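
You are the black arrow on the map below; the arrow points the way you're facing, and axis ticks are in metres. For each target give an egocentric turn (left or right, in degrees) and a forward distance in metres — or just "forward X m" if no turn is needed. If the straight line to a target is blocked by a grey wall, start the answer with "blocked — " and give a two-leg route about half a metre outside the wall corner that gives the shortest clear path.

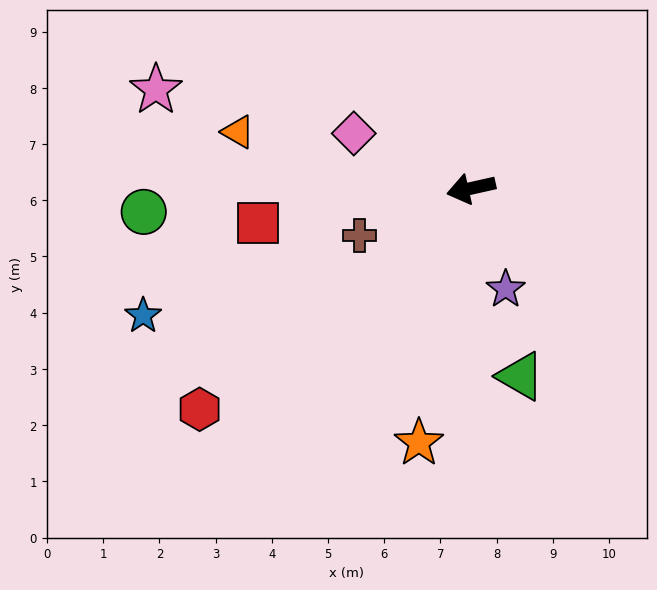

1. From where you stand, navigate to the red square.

turn right 3°, forward 3.8 m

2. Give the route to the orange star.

turn left 66°, forward 4.6 m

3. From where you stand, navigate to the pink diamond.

turn right 38°, forward 2.3 m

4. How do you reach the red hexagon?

turn left 26°, forward 6.2 m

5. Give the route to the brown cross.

turn left 10°, forward 2.2 m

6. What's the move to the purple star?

turn left 96°, forward 1.9 m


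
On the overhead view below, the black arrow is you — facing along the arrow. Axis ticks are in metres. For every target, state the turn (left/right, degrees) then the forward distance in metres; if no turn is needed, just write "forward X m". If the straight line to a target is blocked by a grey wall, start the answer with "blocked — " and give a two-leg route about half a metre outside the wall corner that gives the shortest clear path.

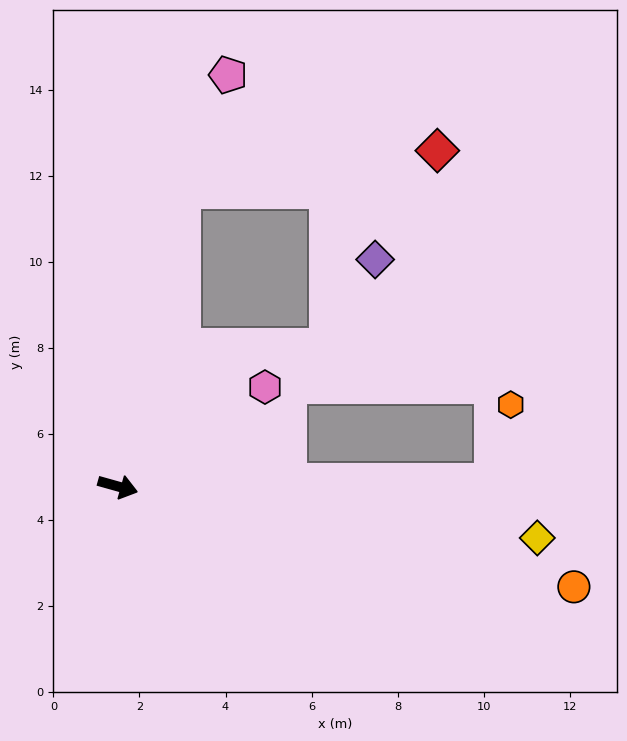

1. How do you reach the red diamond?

blocked — turn left 93°, forward 7.0 m, then turn right 68°, forward 6.0 m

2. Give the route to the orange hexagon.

blocked — turn left 16°, forward 8.7 m, then turn left 77°, forward 1.8 m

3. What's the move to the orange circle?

turn left 3°, forward 10.9 m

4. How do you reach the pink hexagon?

turn left 50°, forward 4.1 m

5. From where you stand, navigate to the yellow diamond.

turn left 9°, forward 9.8 m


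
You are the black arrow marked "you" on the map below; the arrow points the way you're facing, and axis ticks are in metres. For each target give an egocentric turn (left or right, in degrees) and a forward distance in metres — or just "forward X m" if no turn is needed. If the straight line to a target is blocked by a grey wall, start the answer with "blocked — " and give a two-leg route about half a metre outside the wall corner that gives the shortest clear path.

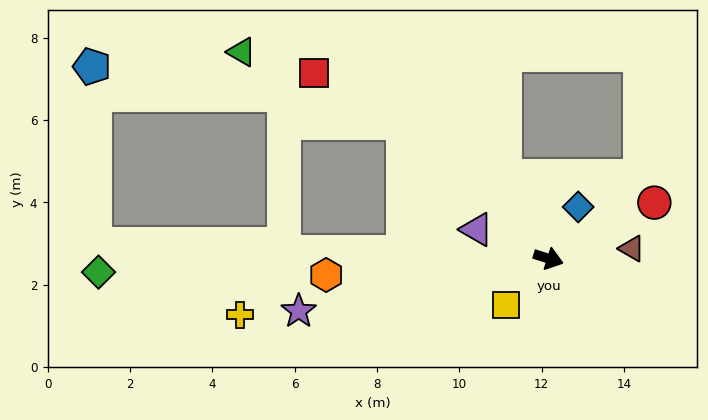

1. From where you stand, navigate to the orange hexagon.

turn right 158°, forward 5.4 m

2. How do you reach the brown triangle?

turn left 24°, forward 2.0 m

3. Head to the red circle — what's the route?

turn left 45°, forward 2.9 m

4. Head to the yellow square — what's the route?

turn right 115°, forward 1.5 m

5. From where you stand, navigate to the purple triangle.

turn left 176°, forward 1.9 m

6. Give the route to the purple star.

turn right 151°, forward 6.2 m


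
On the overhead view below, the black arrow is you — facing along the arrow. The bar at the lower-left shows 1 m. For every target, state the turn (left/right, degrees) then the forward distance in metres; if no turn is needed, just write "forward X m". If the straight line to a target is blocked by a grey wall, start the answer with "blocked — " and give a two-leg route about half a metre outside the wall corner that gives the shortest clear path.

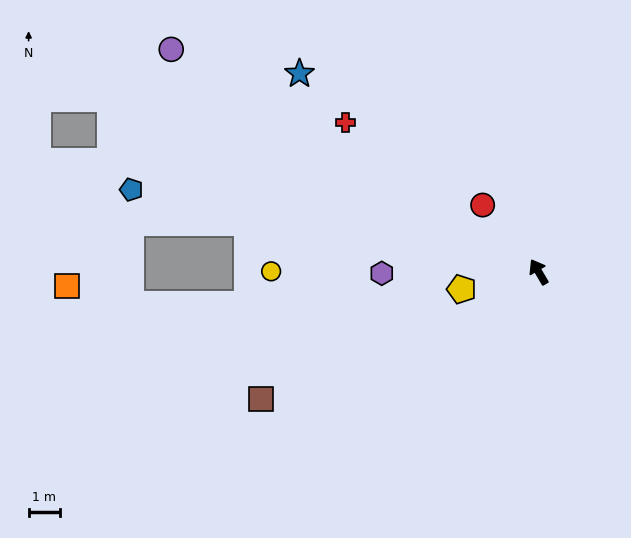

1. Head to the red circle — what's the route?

turn left 9°, forward 2.8 m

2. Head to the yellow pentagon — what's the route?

turn left 72°, forward 2.5 m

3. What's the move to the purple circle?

turn left 28°, forward 13.8 m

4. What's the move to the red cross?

turn left 22°, forward 7.9 m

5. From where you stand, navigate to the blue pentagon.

turn left 48°, forward 13.4 m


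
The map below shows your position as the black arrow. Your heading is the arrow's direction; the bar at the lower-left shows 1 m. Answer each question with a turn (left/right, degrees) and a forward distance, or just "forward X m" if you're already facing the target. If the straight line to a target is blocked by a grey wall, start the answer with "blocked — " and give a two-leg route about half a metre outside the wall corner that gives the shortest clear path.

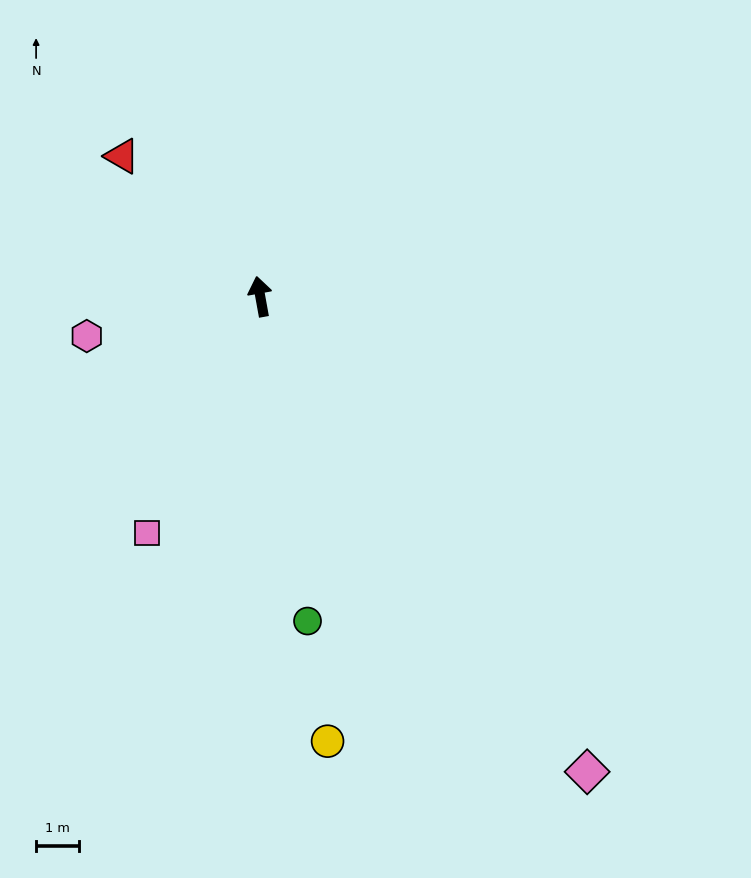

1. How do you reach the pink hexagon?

turn left 93°, forward 4.1 m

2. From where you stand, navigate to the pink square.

turn left 144°, forward 6.1 m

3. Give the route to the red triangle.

turn left 34°, forward 4.6 m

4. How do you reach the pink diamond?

turn right 156°, forward 13.4 m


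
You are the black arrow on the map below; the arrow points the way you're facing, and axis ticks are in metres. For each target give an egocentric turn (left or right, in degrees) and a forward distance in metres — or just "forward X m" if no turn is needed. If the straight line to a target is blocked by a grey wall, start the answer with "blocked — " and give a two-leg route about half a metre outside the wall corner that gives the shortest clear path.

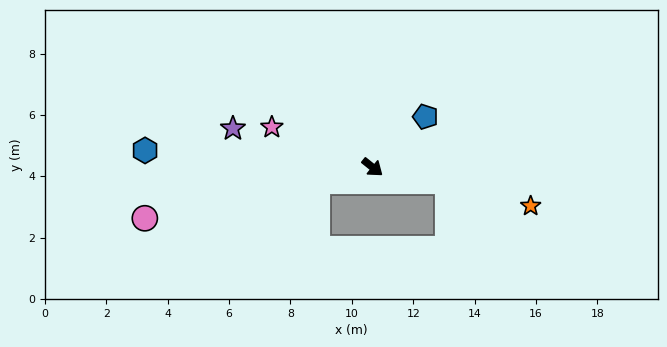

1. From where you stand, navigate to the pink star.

turn right 163°, forward 3.5 m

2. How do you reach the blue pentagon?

turn left 82°, forward 2.4 m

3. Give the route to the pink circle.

turn right 129°, forward 7.6 m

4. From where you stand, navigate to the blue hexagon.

turn right 146°, forward 7.4 m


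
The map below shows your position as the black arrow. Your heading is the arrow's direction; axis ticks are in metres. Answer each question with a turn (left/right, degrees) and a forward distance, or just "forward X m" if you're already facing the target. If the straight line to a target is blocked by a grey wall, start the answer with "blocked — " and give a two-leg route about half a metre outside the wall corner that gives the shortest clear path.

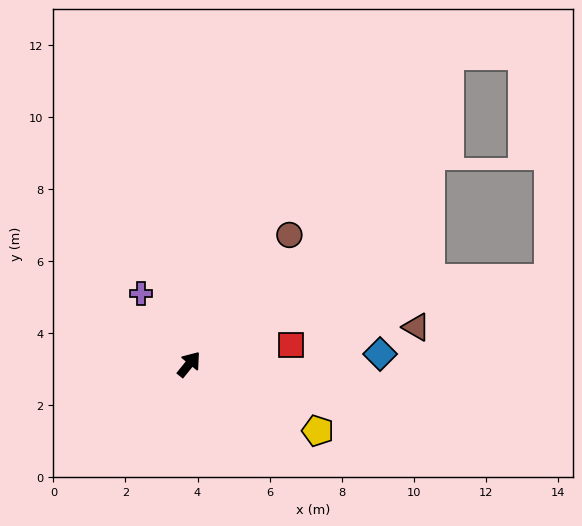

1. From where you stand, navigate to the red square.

turn right 40°, forward 2.9 m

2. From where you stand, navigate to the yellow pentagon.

turn right 78°, forward 4.0 m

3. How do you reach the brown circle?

forward 4.5 m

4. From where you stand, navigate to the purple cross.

turn left 73°, forward 2.4 m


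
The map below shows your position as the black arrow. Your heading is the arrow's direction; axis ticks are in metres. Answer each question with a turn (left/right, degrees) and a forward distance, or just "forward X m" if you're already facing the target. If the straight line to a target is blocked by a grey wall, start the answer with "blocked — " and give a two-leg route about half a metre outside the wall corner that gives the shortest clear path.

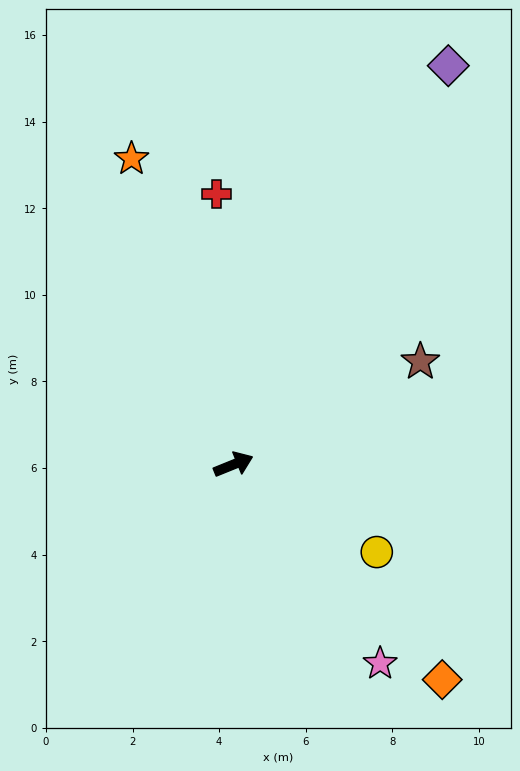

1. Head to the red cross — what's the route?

turn left 72°, forward 6.3 m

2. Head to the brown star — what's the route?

turn left 7°, forward 4.9 m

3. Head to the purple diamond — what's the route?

turn left 40°, forward 10.5 m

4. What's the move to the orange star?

turn left 86°, forward 7.4 m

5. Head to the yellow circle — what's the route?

turn right 53°, forward 3.9 m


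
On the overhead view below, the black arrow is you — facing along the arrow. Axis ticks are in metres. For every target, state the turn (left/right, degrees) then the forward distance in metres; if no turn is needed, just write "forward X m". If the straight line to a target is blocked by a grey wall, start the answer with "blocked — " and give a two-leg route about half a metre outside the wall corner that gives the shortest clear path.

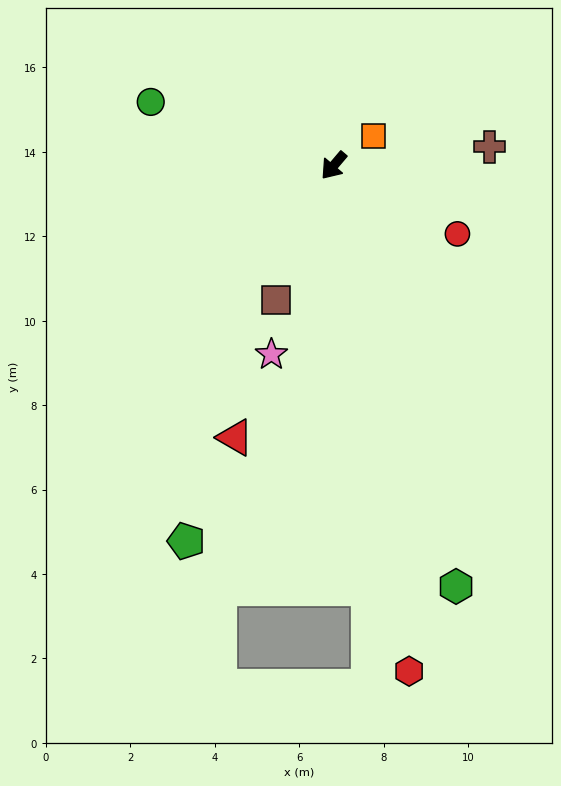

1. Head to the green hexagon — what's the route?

turn left 57°, forward 10.4 m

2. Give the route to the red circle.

turn left 101°, forward 3.3 m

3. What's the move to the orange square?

turn left 167°, forward 1.2 m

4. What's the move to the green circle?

turn right 69°, forward 4.6 m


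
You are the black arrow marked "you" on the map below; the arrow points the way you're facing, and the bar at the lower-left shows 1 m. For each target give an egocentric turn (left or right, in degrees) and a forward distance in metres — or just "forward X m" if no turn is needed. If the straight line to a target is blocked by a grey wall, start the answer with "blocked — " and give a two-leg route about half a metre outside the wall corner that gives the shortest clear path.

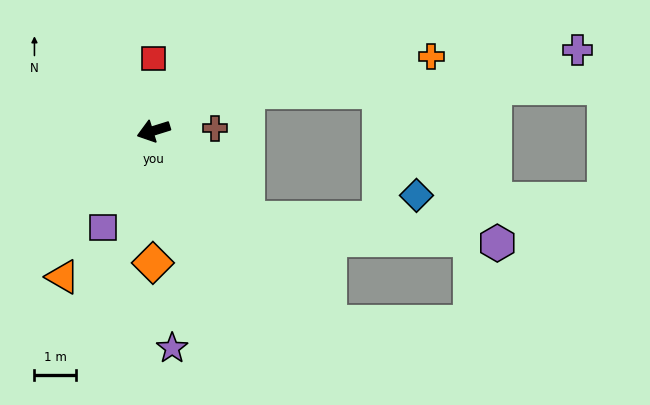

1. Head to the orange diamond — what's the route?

turn left 72°, forward 3.2 m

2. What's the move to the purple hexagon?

blocked — turn left 119°, forward 3.1 m, then turn left 38°, forward 6.1 m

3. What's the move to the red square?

turn right 107°, forward 1.7 m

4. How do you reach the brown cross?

turn left 165°, forward 1.5 m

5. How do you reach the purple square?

turn left 45°, forward 2.6 m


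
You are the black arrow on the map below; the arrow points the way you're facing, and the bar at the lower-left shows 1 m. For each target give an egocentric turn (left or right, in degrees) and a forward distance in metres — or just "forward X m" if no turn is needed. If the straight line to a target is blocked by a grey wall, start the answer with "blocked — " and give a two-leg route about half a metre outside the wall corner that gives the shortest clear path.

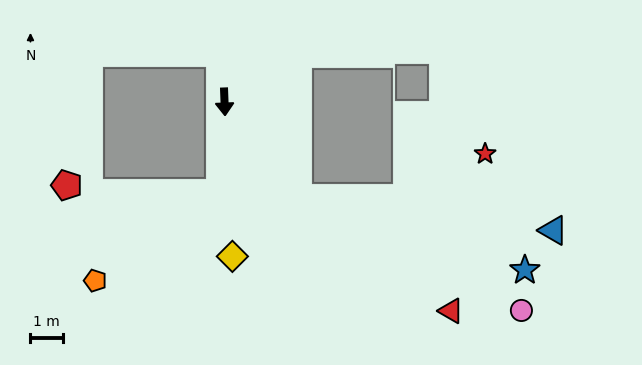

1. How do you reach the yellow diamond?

forward 4.8 m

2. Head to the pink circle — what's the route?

blocked — turn left 36°, forward 3.7 m, then turn left 25°, forward 7.7 m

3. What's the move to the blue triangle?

blocked — turn left 36°, forward 3.7 m, then turn left 44°, forward 7.9 m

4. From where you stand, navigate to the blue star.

blocked — turn left 36°, forward 3.7 m, then turn left 34°, forward 7.3 m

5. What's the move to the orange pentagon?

blocked — turn right 5°, forward 2.8 m, then turn right 52°, forward 4.7 m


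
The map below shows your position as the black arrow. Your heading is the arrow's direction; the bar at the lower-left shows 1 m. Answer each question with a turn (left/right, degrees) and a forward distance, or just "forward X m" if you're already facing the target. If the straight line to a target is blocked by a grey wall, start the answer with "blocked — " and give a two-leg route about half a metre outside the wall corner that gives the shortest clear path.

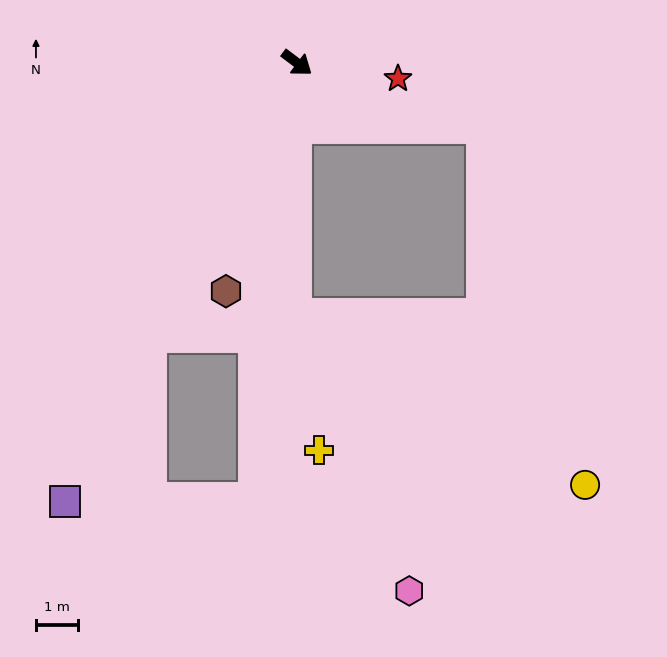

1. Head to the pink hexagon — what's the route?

blocked — turn right 54°, forward 6.0 m, then turn left 24°, forward 7.1 m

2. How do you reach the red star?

turn left 28°, forward 2.4 m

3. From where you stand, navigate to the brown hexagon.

turn right 70°, forward 5.7 m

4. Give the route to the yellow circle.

blocked — turn right 54°, forward 6.0 m, then turn left 61°, forward 8.0 m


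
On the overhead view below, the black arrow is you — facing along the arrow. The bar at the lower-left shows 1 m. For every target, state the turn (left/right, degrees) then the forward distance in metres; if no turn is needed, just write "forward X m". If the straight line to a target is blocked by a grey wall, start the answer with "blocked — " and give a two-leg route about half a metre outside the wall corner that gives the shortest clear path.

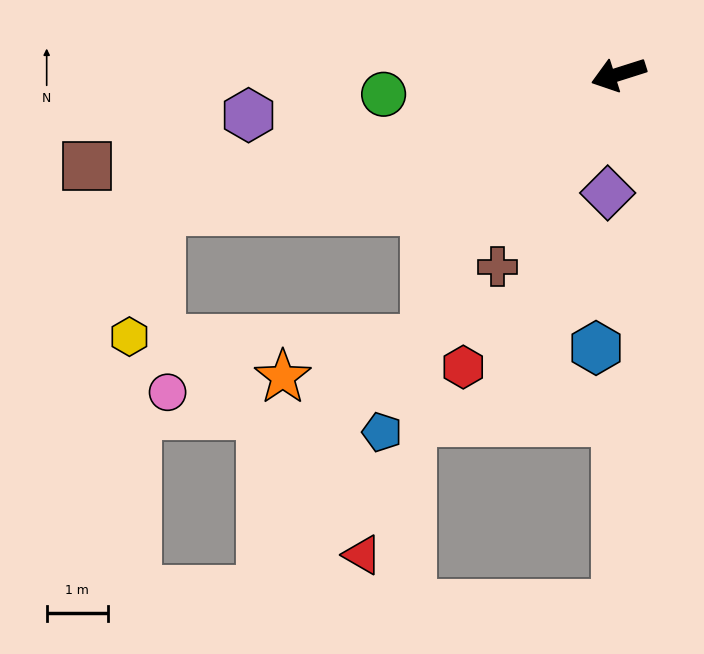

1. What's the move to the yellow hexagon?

blocked — forward 7.8 m, then turn left 59°, forward 2.1 m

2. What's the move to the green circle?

turn right 13°, forward 3.9 m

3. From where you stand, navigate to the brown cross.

turn left 40°, forward 3.7 m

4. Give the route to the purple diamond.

turn left 67°, forward 1.9 m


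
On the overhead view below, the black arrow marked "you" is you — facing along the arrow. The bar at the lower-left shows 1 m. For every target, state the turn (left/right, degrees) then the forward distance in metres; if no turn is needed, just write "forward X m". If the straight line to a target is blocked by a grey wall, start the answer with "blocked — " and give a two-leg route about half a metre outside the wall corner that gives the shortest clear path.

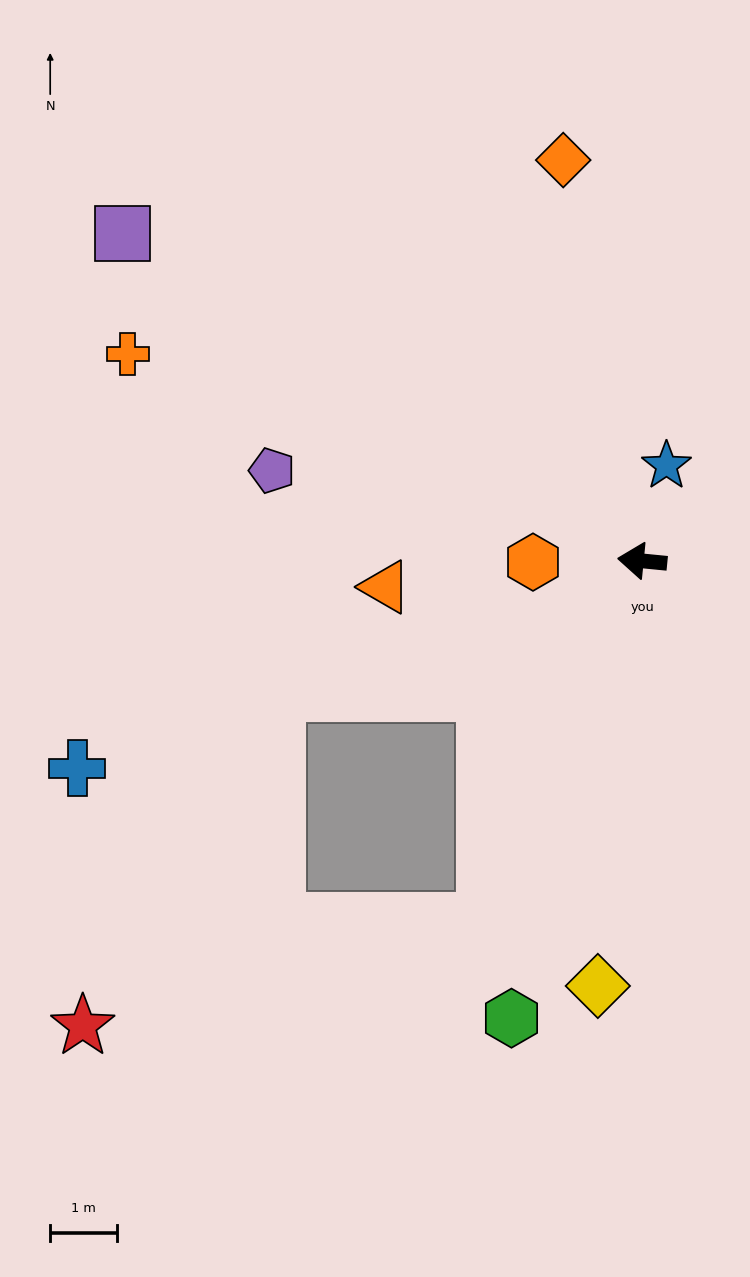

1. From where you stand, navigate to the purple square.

turn right 27°, forward 9.2 m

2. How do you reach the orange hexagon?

turn left 6°, forward 1.6 m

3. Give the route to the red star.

blocked — turn left 72°, forward 5.9 m, then turn right 52°, forward 6.2 m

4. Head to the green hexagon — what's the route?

turn left 80°, forward 7.1 m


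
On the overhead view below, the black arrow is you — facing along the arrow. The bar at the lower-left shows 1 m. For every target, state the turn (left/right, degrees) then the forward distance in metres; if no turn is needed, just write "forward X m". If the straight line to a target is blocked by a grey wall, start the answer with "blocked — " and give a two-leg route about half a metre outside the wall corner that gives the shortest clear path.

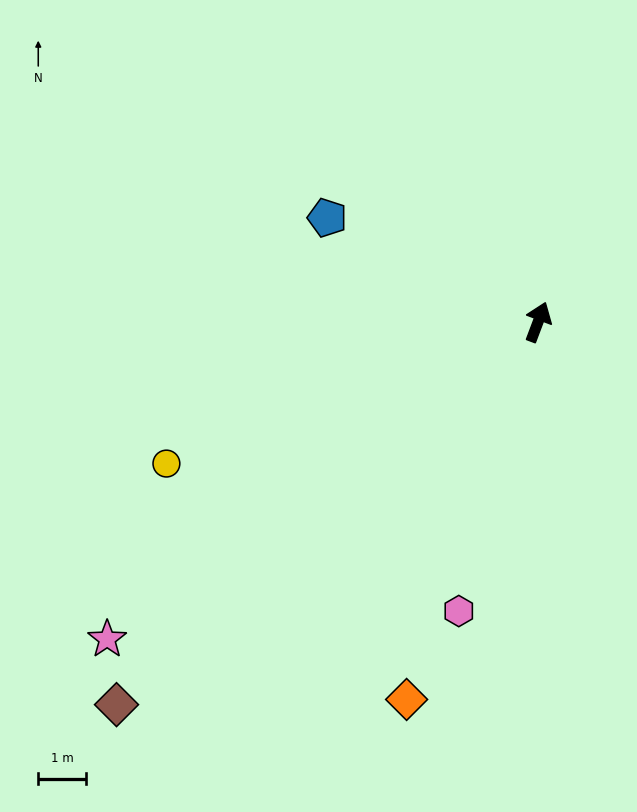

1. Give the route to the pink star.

turn left 147°, forward 11.1 m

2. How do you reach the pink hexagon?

turn right 175°, forward 6.2 m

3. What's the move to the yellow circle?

turn left 132°, forward 8.3 m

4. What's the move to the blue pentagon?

turn left 84°, forward 4.9 m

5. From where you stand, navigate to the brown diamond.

turn left 153°, forward 11.8 m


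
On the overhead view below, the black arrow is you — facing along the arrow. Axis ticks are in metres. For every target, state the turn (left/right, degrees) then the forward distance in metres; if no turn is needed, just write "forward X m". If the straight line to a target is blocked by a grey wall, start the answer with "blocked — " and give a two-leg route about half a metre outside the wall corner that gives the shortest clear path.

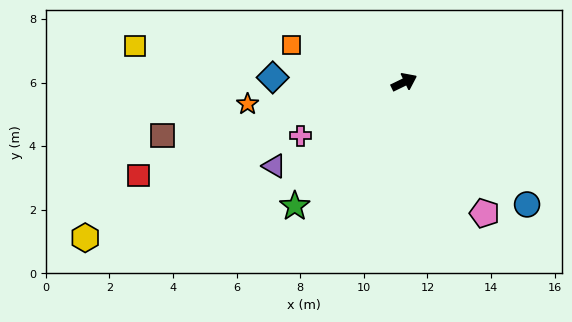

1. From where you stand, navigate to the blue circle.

turn right 71°, forward 5.5 m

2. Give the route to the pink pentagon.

turn right 84°, forward 4.8 m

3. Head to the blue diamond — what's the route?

turn left 152°, forward 4.1 m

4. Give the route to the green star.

turn right 157°, forward 5.2 m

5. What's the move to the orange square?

turn left 136°, forward 3.7 m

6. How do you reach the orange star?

turn left 162°, forward 5.0 m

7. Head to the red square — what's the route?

turn left 173°, forward 8.8 m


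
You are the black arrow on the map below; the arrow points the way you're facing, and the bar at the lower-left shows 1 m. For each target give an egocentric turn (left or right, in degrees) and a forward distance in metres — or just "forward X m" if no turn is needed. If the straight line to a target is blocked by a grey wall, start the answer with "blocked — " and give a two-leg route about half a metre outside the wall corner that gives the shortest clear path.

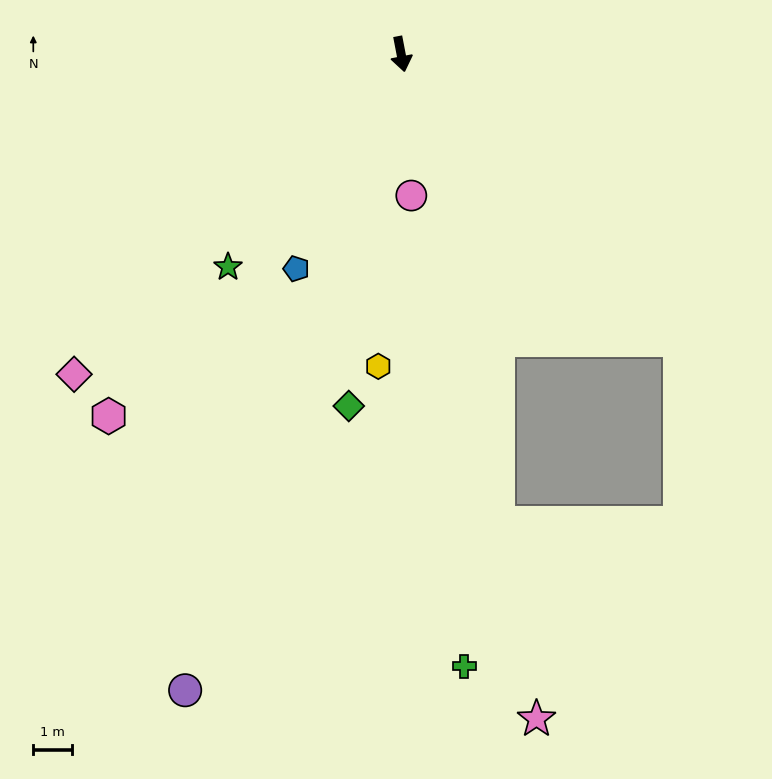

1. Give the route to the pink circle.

turn right 7°, forward 3.7 m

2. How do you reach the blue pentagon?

turn right 37°, forward 6.2 m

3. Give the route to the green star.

turn right 50°, forward 7.2 m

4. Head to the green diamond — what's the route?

turn right 19°, forward 9.3 m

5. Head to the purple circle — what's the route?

turn right 30°, forward 17.5 m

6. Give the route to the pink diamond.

turn right 56°, forward 11.9 m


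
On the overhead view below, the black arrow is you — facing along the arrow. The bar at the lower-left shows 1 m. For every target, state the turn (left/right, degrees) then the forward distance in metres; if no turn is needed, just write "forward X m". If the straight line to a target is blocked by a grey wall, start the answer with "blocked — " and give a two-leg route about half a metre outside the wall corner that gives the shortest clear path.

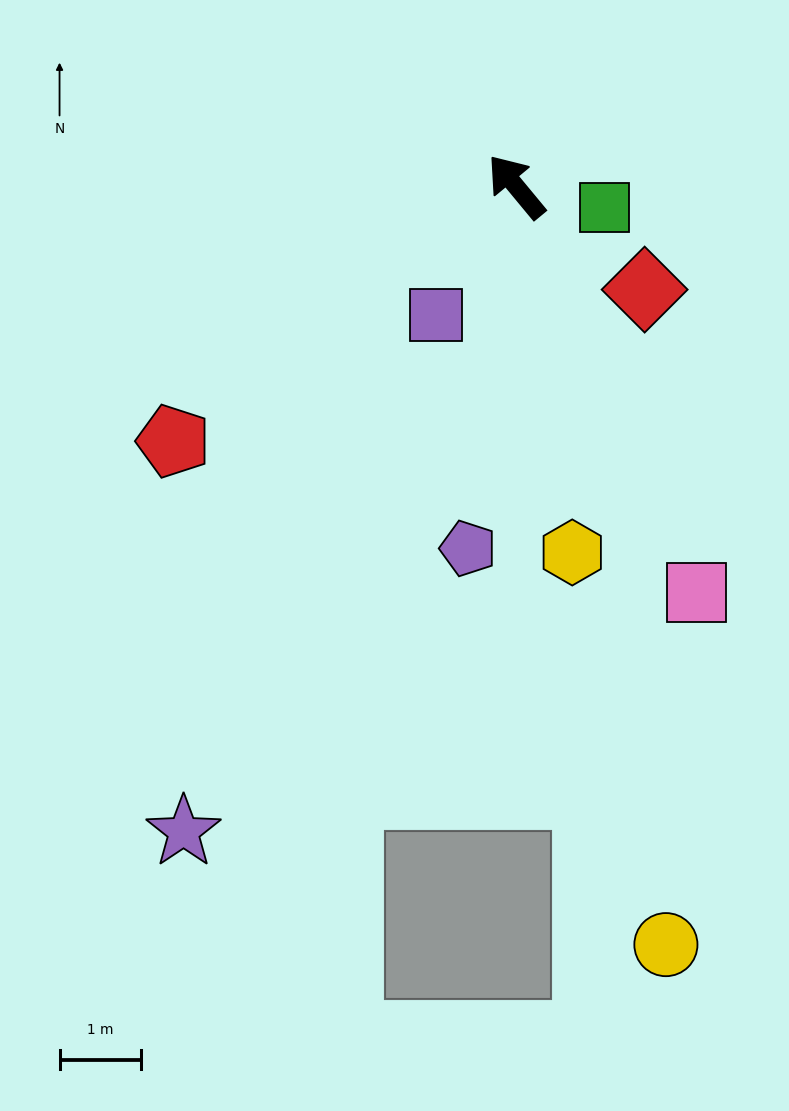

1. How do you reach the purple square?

turn left 108°, forward 1.9 m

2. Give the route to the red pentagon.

turn left 87°, forward 5.3 m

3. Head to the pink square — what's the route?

turn left 164°, forward 5.5 m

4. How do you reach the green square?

turn right 143°, forward 1.1 m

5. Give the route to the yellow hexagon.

turn left 149°, forward 4.6 m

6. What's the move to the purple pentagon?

turn left 133°, forward 4.5 m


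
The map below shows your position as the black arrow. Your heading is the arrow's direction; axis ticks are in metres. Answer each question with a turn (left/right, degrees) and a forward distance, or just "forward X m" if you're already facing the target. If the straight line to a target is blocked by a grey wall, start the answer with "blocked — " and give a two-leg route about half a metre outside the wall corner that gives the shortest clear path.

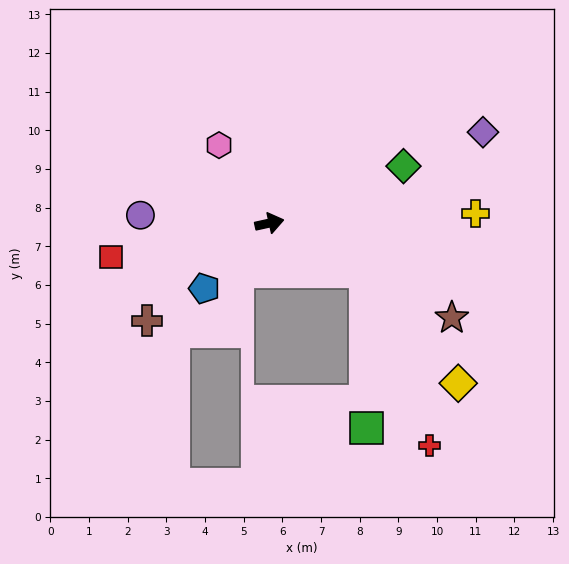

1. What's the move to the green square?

blocked — turn right 39°, forward 2.8 m, then turn right 63°, forward 4.1 m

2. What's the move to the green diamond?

turn left 11°, forward 3.8 m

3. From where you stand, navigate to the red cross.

blocked — turn right 39°, forward 2.8 m, then turn right 43°, forward 4.8 m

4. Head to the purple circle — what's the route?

turn left 164°, forward 3.3 m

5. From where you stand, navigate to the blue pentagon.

turn right 147°, forward 2.4 m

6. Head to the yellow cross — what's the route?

turn right 10°, forward 5.3 m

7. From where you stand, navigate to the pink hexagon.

turn left 110°, forward 2.4 m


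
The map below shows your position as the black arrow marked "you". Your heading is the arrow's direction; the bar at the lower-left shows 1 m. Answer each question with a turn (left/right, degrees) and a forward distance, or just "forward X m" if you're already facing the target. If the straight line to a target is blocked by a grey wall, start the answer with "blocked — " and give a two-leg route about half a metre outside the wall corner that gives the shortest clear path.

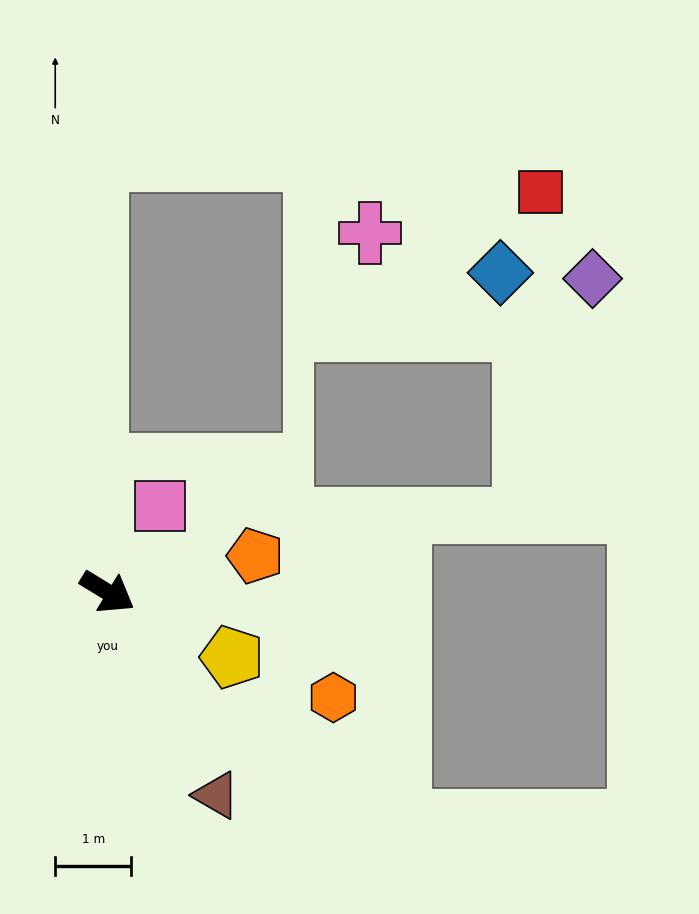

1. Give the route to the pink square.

turn left 90°, forward 1.3 m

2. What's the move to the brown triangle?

turn right 30°, forward 3.0 m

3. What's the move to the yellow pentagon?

turn left 4°, forward 1.8 m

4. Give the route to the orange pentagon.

turn left 45°, forward 2.0 m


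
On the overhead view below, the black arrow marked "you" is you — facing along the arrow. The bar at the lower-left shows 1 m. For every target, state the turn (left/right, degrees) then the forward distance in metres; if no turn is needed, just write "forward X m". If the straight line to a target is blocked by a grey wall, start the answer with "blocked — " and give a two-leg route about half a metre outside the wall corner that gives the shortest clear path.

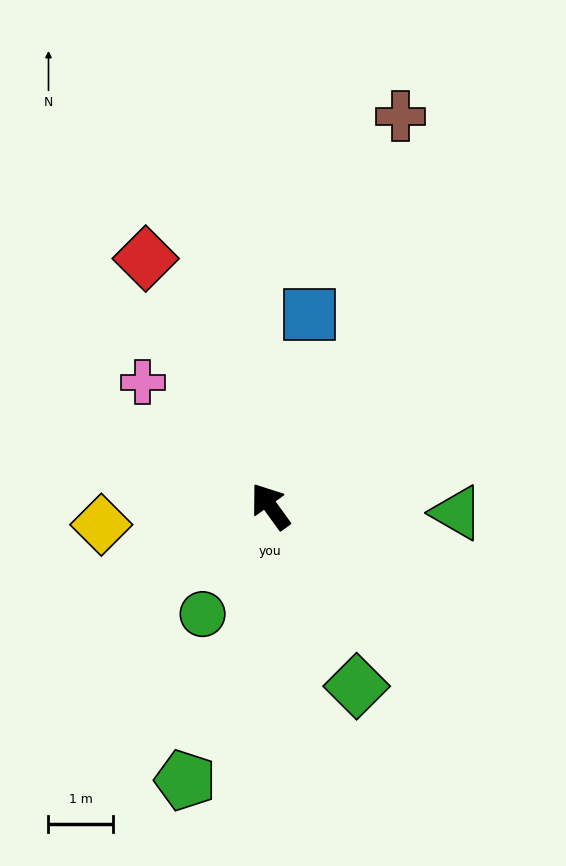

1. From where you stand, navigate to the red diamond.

turn right 9°, forward 4.3 m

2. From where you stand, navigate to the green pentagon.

turn left 127°, forward 4.5 m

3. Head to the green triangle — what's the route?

turn right 128°, forward 2.9 m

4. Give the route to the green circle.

turn left 112°, forward 2.0 m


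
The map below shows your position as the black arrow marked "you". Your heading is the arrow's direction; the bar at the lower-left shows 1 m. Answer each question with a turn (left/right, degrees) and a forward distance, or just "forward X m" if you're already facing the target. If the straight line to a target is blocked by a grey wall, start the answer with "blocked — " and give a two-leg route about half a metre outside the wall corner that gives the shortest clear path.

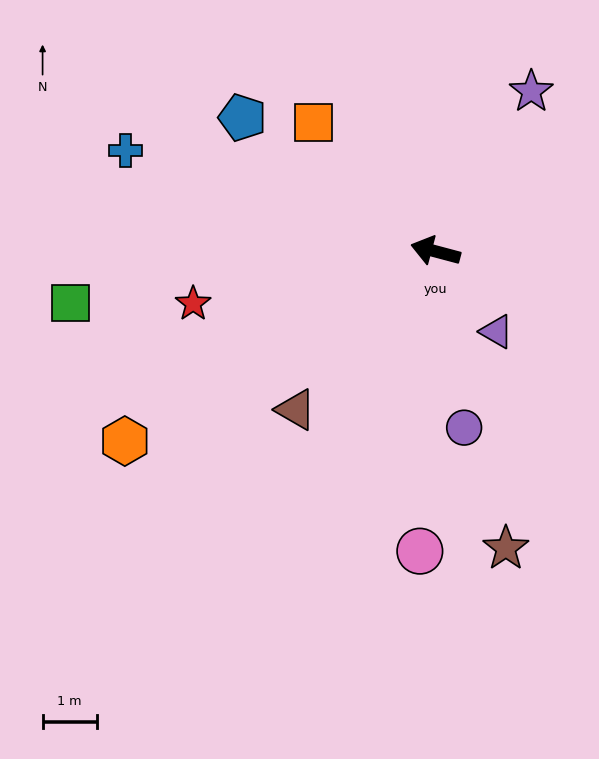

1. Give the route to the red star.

turn left 27°, forward 4.6 m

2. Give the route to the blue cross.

turn right 3°, forward 6.0 m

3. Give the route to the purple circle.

turn left 114°, forward 3.3 m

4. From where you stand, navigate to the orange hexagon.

turn left 46°, forward 6.7 m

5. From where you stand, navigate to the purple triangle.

turn left 142°, forward 1.9 m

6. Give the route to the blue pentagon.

turn right 20°, forward 4.3 m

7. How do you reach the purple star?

turn right 106°, forward 3.5 m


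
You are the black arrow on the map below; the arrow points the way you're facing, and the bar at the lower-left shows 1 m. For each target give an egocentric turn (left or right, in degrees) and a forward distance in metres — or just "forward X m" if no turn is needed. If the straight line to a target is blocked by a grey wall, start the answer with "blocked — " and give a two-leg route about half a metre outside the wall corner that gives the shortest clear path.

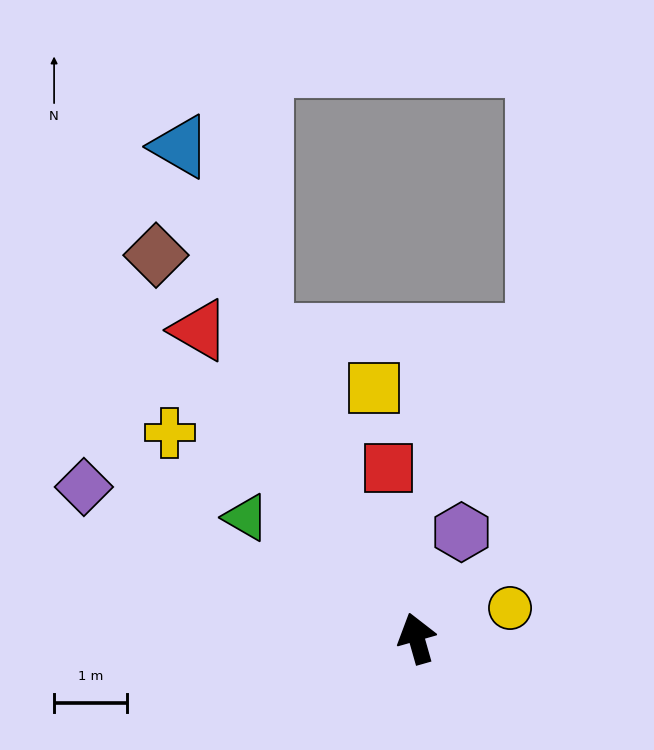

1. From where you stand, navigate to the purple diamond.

turn left 50°, forward 5.0 m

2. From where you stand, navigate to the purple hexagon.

turn right 39°, forward 1.6 m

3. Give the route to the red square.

turn right 6°, forward 2.4 m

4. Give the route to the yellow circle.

turn right 88°, forward 1.4 m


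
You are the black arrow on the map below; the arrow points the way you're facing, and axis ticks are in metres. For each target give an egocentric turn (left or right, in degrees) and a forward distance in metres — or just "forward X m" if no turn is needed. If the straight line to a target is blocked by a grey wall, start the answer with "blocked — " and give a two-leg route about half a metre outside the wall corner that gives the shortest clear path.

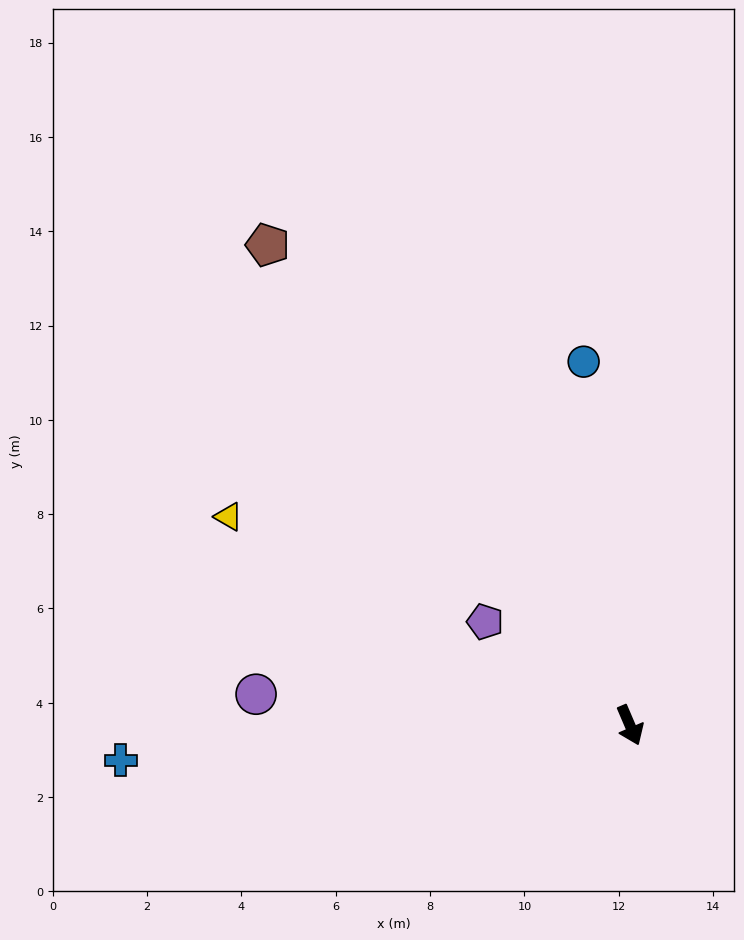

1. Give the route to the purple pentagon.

turn right 149°, forward 3.8 m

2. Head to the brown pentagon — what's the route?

turn right 166°, forward 12.8 m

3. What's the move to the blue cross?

turn right 109°, forward 10.8 m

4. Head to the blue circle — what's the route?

turn left 164°, forward 7.8 m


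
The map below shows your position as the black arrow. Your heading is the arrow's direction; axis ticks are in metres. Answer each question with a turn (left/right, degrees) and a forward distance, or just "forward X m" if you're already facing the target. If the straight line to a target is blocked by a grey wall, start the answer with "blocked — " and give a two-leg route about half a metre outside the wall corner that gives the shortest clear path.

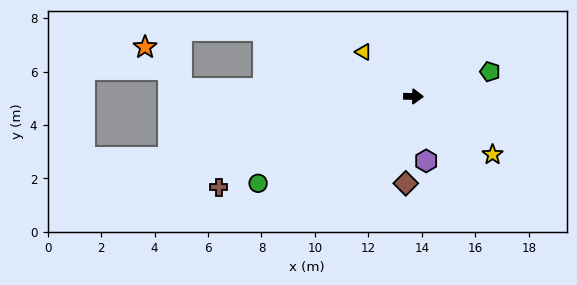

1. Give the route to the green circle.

turn right 150°, forward 6.7 m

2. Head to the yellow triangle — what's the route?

turn left 139°, forward 2.5 m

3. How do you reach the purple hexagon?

turn right 78°, forward 2.5 m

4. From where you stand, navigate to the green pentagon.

turn left 19°, forward 3.0 m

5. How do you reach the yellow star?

turn right 35°, forward 3.7 m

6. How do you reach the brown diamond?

turn right 94°, forward 3.3 m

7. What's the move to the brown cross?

turn right 154°, forward 8.0 m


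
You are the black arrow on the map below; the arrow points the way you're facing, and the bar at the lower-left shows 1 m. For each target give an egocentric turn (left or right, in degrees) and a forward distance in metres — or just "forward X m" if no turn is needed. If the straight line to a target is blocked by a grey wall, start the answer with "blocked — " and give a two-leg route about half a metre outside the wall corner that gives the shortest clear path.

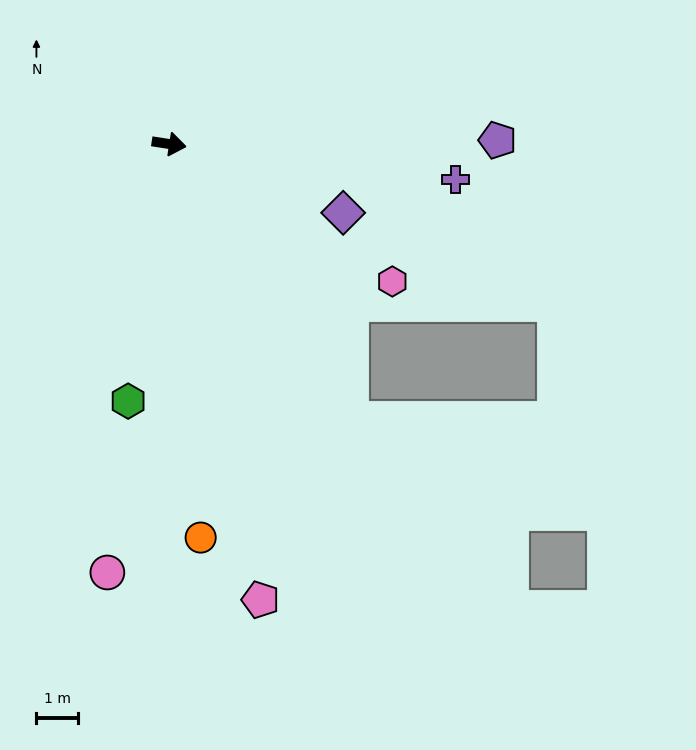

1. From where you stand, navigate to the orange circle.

turn right 77°, forward 9.4 m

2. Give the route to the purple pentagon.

turn left 9°, forward 7.8 m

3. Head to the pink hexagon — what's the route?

turn right 23°, forward 6.2 m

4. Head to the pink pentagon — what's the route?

turn right 70°, forward 11.0 m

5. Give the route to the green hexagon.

turn right 90°, forward 6.2 m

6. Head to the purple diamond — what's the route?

turn right 13°, forward 4.4 m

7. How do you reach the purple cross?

forward 6.9 m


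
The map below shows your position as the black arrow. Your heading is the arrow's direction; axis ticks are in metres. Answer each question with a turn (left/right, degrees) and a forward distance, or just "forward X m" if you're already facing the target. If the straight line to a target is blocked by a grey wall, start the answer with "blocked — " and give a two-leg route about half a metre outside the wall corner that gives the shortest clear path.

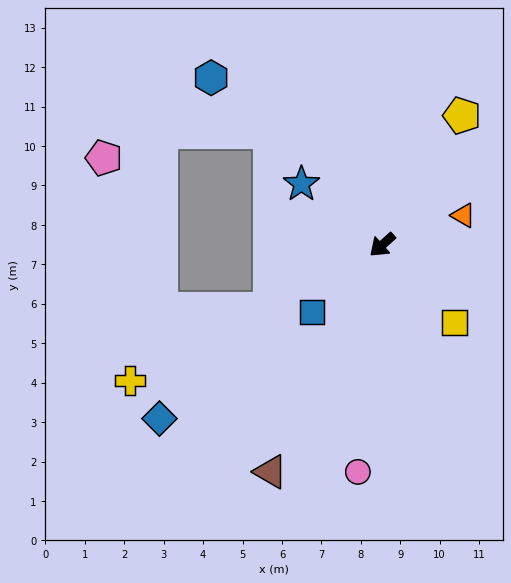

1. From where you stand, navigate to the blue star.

turn right 79°, forward 2.6 m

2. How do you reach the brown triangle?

turn left 22°, forward 6.4 m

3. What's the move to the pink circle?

turn left 42°, forward 5.8 m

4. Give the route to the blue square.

forward 2.5 m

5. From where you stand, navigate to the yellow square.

turn left 91°, forward 2.7 m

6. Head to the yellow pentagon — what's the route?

turn right 163°, forward 3.9 m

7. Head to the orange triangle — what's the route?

turn left 158°, forward 2.2 m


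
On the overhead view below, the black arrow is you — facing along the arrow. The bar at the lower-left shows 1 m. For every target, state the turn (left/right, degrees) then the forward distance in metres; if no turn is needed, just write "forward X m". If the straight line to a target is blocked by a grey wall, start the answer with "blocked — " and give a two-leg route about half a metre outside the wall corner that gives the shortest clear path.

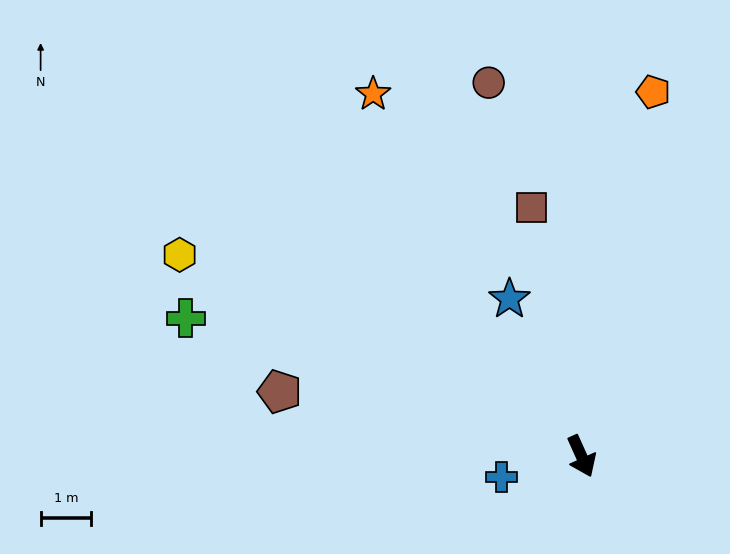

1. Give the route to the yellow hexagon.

turn right 141°, forward 8.9 m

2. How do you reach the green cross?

turn right 133°, forward 8.3 m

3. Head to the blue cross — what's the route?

turn right 100°, forward 1.6 m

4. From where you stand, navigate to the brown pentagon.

turn right 126°, forward 6.1 m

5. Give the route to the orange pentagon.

turn left 145°, forward 7.3 m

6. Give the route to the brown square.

turn left 167°, forward 5.0 m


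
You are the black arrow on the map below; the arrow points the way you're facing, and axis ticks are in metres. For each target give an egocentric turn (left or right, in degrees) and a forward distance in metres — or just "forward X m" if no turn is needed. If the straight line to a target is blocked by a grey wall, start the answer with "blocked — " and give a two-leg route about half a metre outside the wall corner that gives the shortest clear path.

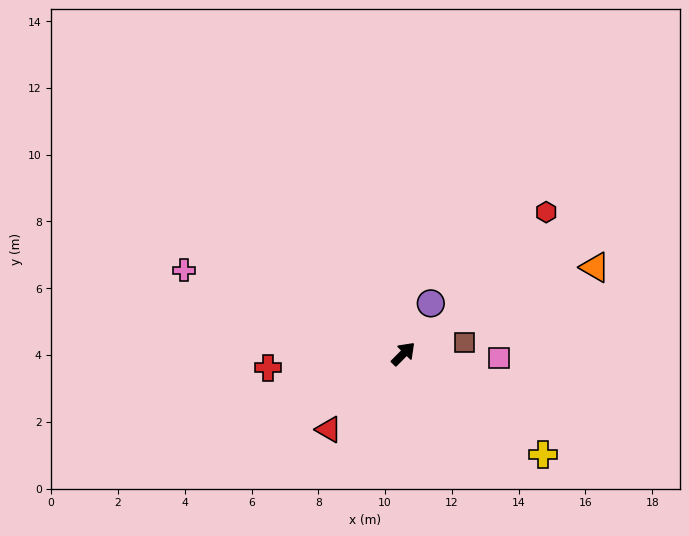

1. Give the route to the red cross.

turn left 141°, forward 4.1 m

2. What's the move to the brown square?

turn right 35°, forward 1.9 m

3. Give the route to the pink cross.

turn left 114°, forward 7.0 m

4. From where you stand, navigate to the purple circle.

turn left 16°, forward 1.7 m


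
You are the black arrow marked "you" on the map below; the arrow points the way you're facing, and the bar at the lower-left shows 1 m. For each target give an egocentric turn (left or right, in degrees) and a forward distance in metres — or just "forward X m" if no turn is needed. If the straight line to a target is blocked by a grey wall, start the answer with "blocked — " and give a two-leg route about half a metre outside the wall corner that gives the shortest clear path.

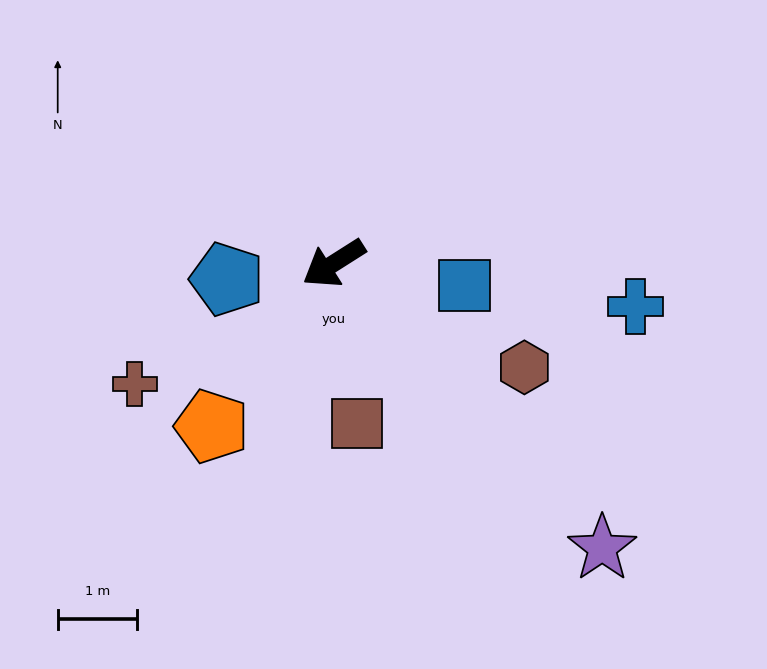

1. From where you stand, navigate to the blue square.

turn left 138°, forward 1.7 m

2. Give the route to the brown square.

turn left 66°, forward 2.1 m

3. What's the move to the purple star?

turn left 101°, forward 5.0 m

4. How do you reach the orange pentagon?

turn left 21°, forward 2.6 m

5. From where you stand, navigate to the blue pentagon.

turn right 24°, forward 1.4 m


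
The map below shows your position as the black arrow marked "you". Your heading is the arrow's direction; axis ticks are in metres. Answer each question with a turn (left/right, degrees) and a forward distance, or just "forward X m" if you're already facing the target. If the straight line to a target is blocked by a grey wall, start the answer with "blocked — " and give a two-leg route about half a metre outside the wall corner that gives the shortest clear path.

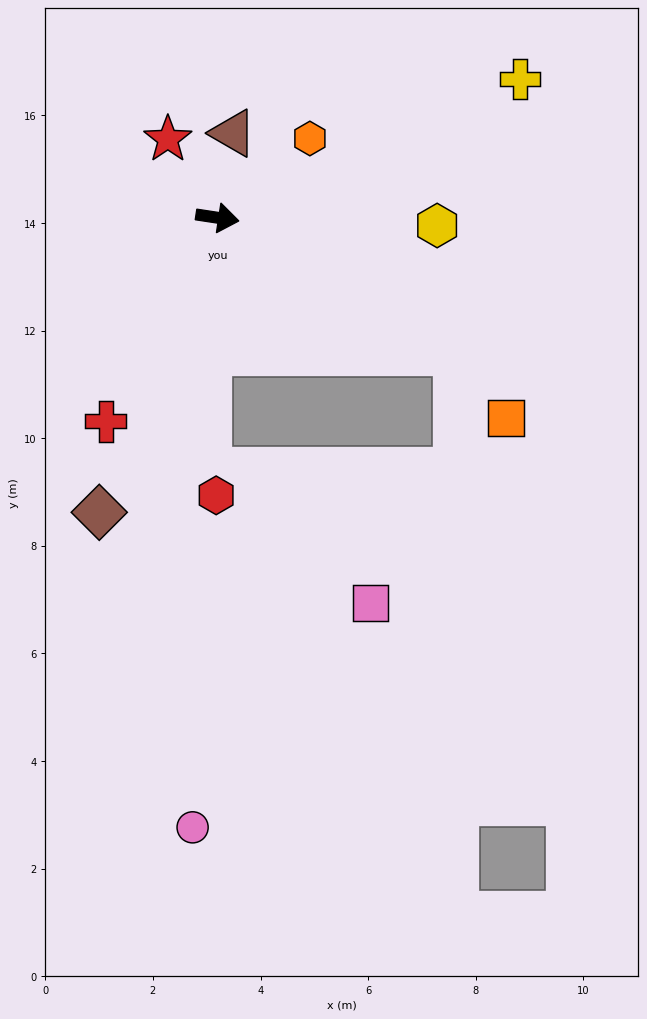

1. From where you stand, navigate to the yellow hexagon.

turn left 7°, forward 4.1 m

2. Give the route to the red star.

turn left 131°, forward 1.7 m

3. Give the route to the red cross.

turn right 110°, forward 4.3 m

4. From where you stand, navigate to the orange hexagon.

turn left 49°, forward 2.3 m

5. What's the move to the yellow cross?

turn left 33°, forward 6.2 m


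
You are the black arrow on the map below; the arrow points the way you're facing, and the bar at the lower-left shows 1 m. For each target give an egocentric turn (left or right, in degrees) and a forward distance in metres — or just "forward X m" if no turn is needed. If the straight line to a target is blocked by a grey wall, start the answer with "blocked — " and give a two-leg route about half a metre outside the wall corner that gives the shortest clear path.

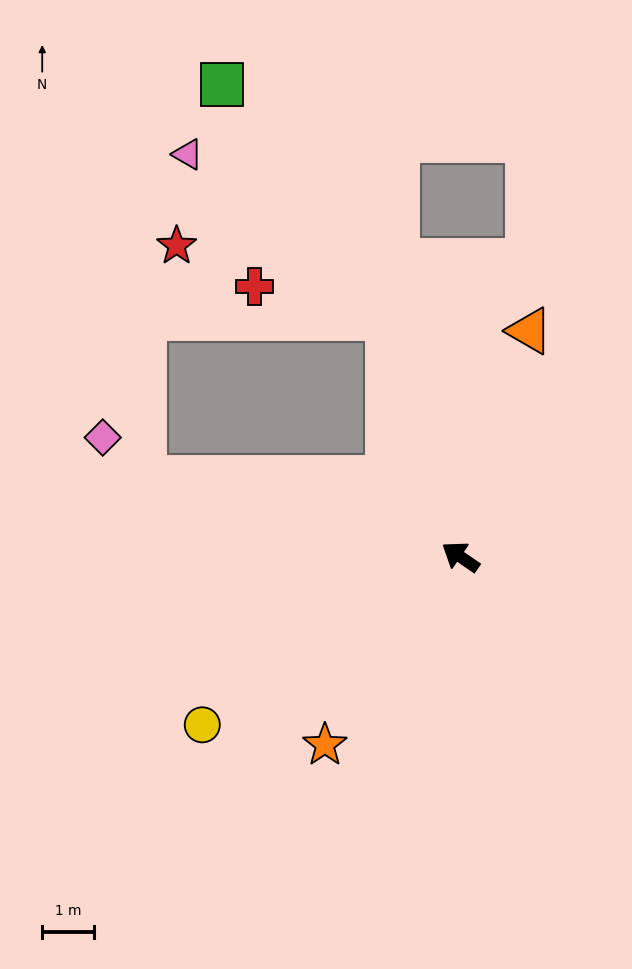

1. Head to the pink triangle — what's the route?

blocked — turn right 38°, forward 4.8 m, then turn left 33°, forward 5.0 m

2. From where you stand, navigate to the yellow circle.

turn left 68°, forward 5.9 m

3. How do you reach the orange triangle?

turn right 73°, forward 4.5 m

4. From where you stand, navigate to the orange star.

turn left 89°, forward 4.4 m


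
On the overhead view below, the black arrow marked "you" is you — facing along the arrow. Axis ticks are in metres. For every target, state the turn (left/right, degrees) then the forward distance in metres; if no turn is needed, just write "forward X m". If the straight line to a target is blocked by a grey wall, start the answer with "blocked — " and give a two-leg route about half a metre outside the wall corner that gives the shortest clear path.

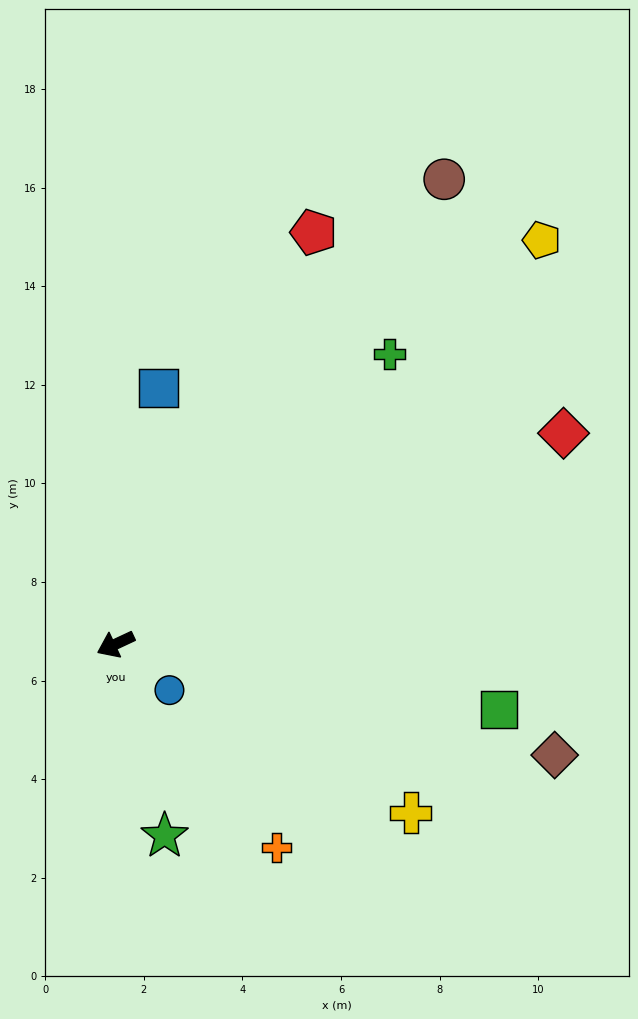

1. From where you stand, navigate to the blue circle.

turn left 114°, forward 1.4 m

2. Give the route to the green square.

turn left 145°, forward 7.9 m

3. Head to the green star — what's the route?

turn left 79°, forward 4.0 m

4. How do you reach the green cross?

turn right 158°, forward 8.1 m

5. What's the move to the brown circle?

turn right 150°, forward 11.5 m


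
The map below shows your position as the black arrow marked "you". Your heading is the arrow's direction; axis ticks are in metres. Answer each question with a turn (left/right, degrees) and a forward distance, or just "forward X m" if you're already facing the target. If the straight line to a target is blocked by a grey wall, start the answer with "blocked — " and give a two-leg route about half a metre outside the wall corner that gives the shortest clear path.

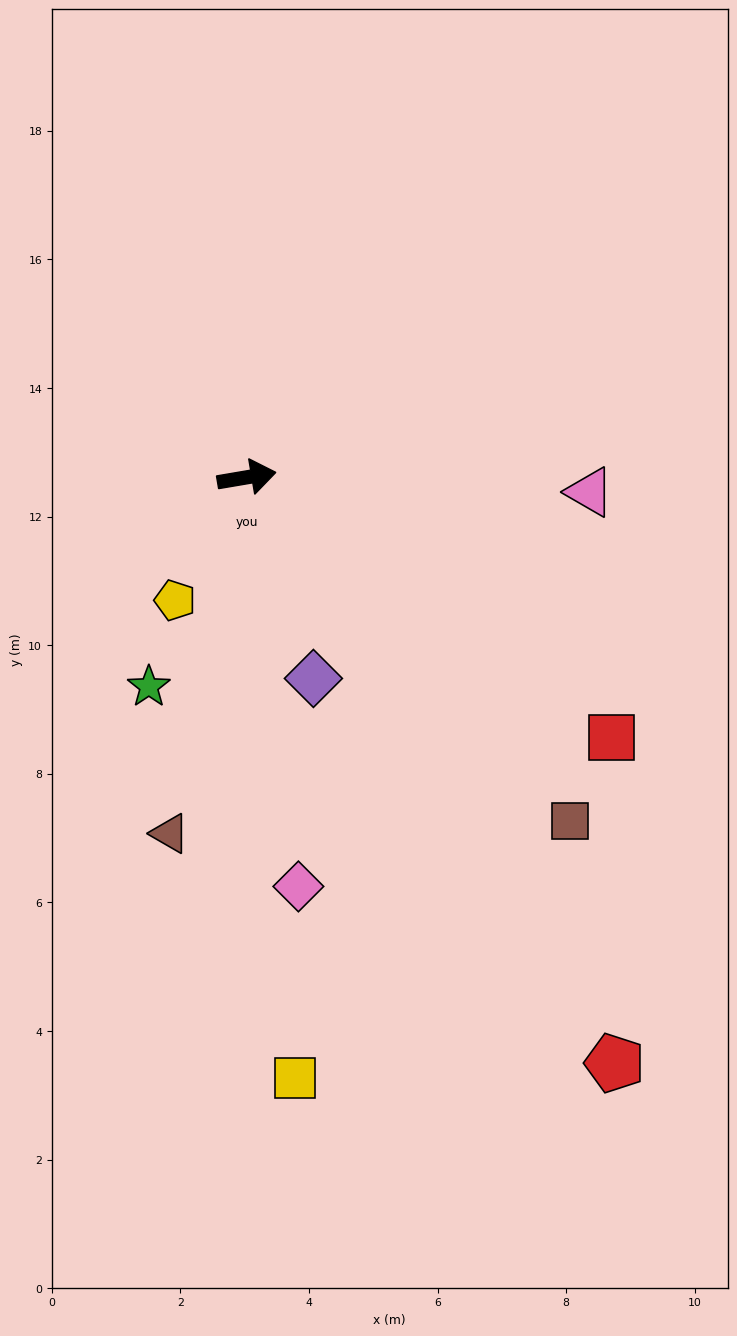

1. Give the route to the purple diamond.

turn right 81°, forward 3.3 m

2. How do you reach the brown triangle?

turn right 112°, forward 5.7 m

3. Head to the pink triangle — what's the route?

turn right 12°, forward 5.3 m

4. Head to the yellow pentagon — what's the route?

turn right 130°, forward 2.2 m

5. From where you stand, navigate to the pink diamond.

turn right 92°, forward 6.4 m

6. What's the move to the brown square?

turn right 56°, forward 7.3 m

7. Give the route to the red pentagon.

turn right 68°, forward 10.8 m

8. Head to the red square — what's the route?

turn right 45°, forward 7.0 m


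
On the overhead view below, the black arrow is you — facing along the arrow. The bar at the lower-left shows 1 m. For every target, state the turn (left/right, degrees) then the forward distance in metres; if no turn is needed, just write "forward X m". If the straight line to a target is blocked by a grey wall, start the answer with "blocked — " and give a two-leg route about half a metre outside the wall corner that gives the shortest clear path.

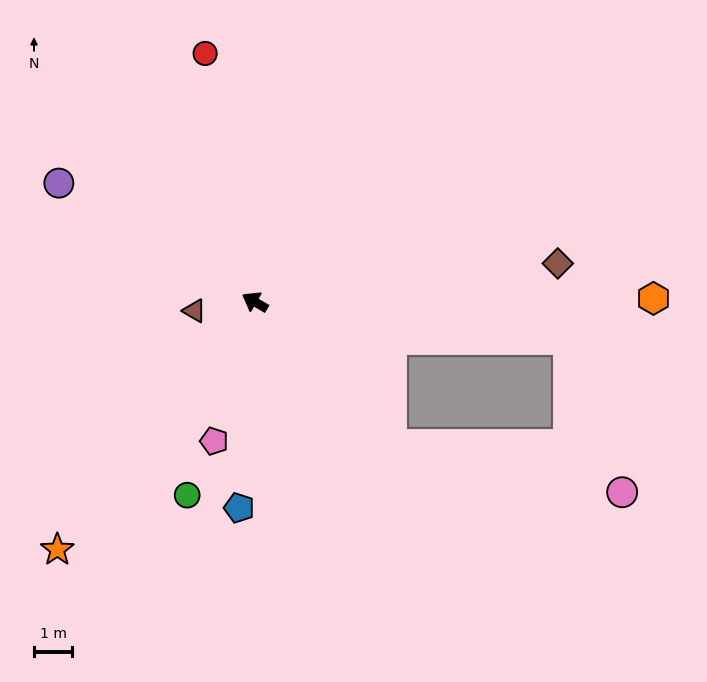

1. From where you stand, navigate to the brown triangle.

turn left 39°, forward 1.6 m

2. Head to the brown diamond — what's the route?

turn right 143°, forward 8.0 m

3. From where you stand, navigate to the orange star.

turn left 82°, forward 8.3 m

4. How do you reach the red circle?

turn right 48°, forward 6.7 m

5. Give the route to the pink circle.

blocked — turn left 164°, forward 5.2 m, then turn left 35°, forward 6.2 m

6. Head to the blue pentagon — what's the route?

turn left 116°, forward 5.4 m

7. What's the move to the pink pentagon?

turn left 104°, forward 3.8 m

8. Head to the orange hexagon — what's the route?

turn right 149°, forward 10.5 m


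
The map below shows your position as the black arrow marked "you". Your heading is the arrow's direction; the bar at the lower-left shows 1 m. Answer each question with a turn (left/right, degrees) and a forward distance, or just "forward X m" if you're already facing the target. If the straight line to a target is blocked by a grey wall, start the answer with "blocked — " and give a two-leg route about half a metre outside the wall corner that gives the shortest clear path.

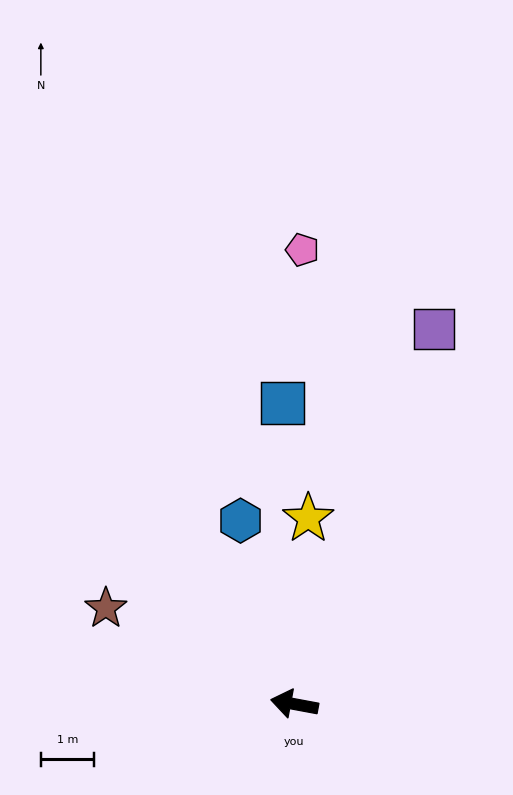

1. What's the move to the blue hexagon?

turn right 63°, forward 3.6 m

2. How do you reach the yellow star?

turn right 84°, forward 3.5 m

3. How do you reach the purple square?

turn right 100°, forward 7.5 m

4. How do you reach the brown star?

turn right 16°, forward 4.0 m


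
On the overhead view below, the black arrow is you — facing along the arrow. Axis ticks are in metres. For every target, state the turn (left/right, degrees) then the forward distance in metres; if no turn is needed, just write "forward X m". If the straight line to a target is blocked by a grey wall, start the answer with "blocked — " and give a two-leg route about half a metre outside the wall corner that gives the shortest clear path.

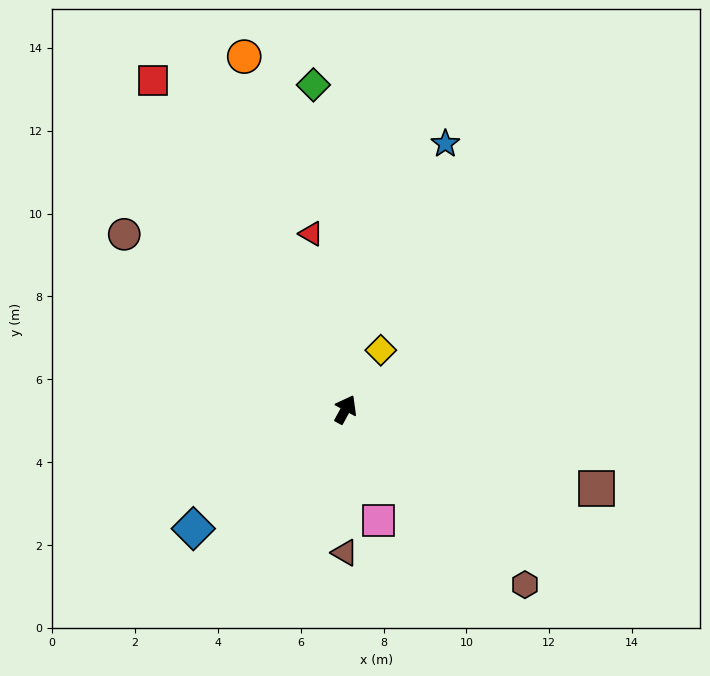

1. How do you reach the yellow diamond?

turn right 2°, forward 1.7 m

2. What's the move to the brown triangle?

turn right 152°, forward 3.5 m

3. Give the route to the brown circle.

turn left 80°, forward 6.8 m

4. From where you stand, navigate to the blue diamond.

turn left 157°, forward 4.7 m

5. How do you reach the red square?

turn left 59°, forward 9.2 m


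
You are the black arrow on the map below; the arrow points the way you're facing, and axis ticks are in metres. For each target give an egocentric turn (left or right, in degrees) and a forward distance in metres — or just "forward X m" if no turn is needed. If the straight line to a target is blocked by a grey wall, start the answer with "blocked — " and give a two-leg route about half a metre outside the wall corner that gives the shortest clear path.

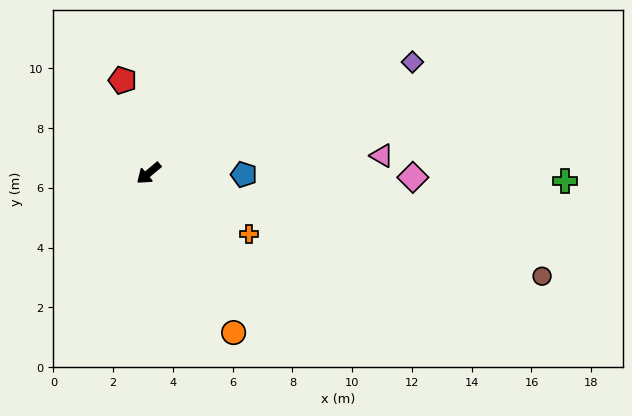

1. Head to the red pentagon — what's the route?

turn right 114°, forward 3.2 m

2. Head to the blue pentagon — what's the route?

turn left 139°, forward 3.2 m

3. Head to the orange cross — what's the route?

turn left 109°, forward 3.9 m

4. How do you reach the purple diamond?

turn left 163°, forward 9.6 m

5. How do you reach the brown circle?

turn left 126°, forward 13.6 m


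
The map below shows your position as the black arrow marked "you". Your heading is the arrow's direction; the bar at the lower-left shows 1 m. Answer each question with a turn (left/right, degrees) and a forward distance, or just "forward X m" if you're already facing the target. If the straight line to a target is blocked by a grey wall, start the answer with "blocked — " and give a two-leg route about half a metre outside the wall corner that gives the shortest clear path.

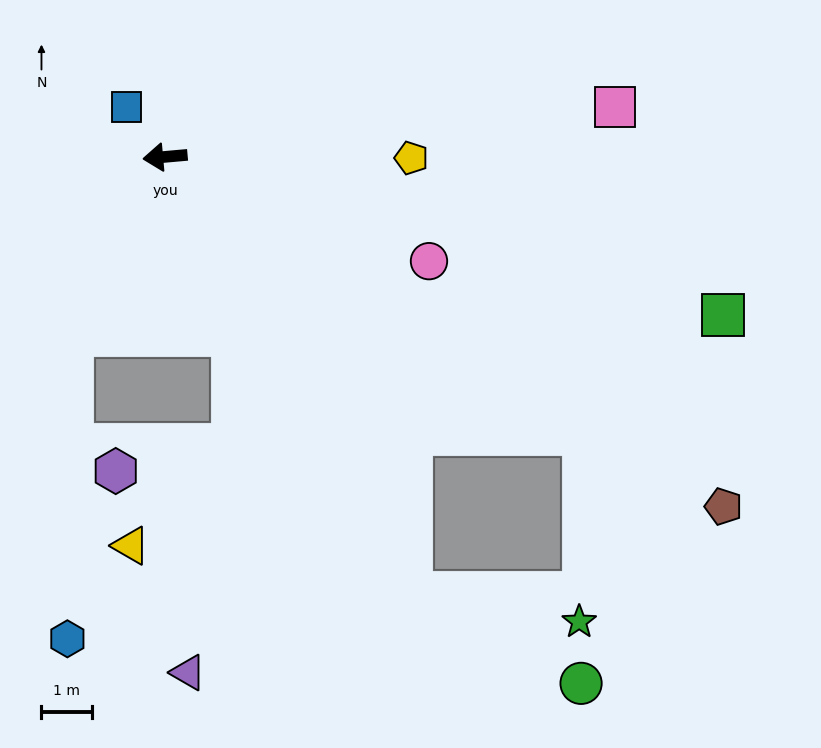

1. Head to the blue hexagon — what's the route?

blocked — turn left 57°, forward 4.0 m, then turn left 27°, forward 6.0 m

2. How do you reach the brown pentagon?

turn left 143°, forward 13.1 m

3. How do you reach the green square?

turn left 159°, forward 11.5 m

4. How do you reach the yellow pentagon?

turn left 175°, forward 4.9 m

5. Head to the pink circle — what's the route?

turn left 153°, forward 5.6 m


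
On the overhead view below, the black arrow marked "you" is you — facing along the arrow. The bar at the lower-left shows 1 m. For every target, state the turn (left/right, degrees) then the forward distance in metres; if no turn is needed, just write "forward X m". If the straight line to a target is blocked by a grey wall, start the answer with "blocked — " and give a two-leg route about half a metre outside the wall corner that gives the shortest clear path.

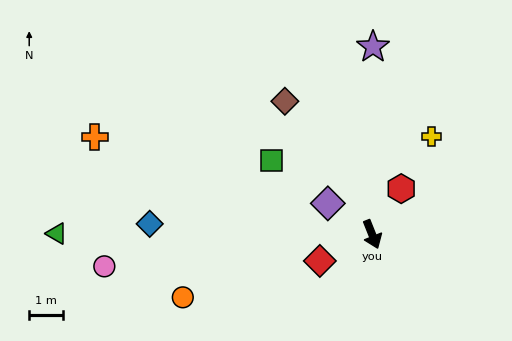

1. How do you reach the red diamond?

turn right 85°, forward 1.7 m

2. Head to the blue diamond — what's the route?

turn right 114°, forward 6.6 m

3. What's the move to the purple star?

turn left 158°, forward 5.6 m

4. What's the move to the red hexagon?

turn left 126°, forward 1.6 m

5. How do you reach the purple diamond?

turn right 147°, forward 1.6 m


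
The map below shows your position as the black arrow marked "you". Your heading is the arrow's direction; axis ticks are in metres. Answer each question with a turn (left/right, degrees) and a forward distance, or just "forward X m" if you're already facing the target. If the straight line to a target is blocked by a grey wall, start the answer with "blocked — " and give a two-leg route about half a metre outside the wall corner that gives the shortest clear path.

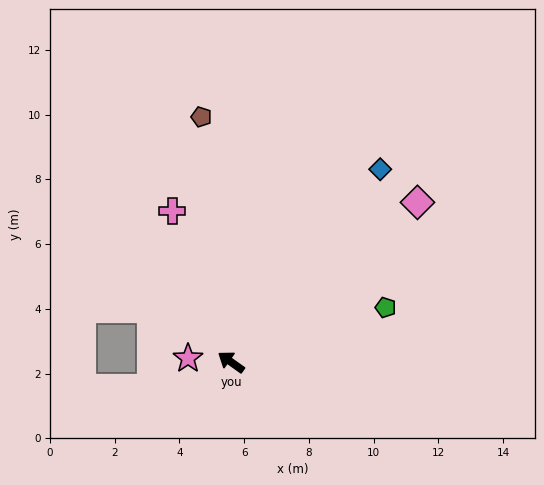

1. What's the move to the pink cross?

turn right 33°, forward 5.0 m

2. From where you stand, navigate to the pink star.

turn left 30°, forward 1.3 m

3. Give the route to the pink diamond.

turn right 104°, forward 7.6 m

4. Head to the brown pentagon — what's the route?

turn right 48°, forward 7.6 m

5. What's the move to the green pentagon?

turn right 125°, forward 5.1 m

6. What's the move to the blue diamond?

turn right 92°, forward 7.5 m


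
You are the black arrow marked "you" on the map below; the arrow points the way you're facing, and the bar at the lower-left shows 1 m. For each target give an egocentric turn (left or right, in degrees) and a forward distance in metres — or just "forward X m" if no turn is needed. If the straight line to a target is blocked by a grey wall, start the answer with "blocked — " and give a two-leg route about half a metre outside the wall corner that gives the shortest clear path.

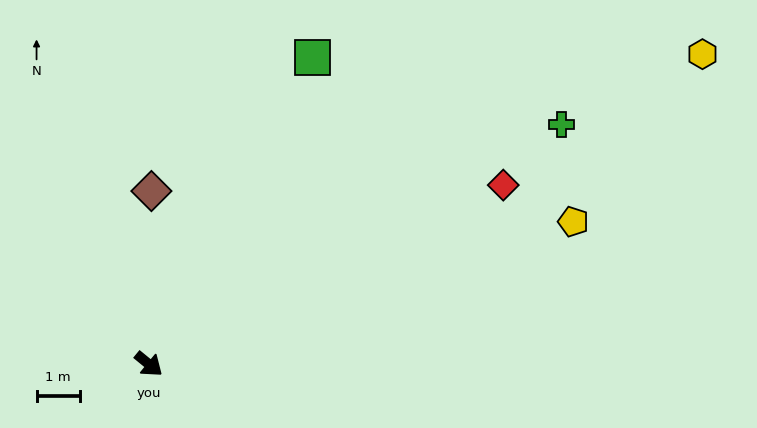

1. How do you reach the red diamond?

turn left 66°, forward 9.2 m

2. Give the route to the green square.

turn left 101°, forward 8.0 m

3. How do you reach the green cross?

turn left 70°, forward 11.0 m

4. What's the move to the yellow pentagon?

turn left 58°, forward 10.4 m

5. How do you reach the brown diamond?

turn left 128°, forward 4.0 m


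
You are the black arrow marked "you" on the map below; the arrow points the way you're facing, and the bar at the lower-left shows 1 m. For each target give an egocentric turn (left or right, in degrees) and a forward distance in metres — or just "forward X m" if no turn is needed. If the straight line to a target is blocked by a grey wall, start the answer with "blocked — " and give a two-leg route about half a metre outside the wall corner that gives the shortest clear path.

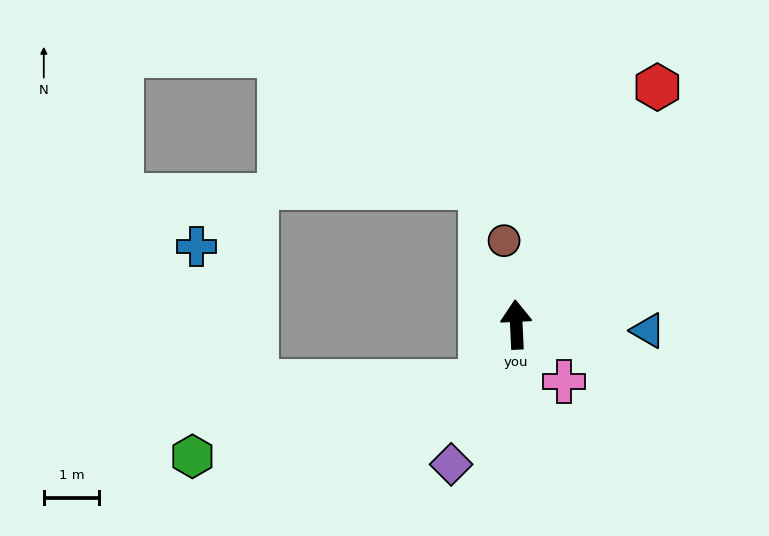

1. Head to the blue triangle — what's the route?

turn right 95°, forward 2.4 m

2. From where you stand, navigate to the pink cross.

turn right 143°, forward 1.3 m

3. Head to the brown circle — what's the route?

turn left 6°, forward 1.5 m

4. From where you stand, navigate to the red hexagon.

turn right 33°, forward 5.0 m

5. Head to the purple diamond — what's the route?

turn left 152°, forward 2.8 m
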